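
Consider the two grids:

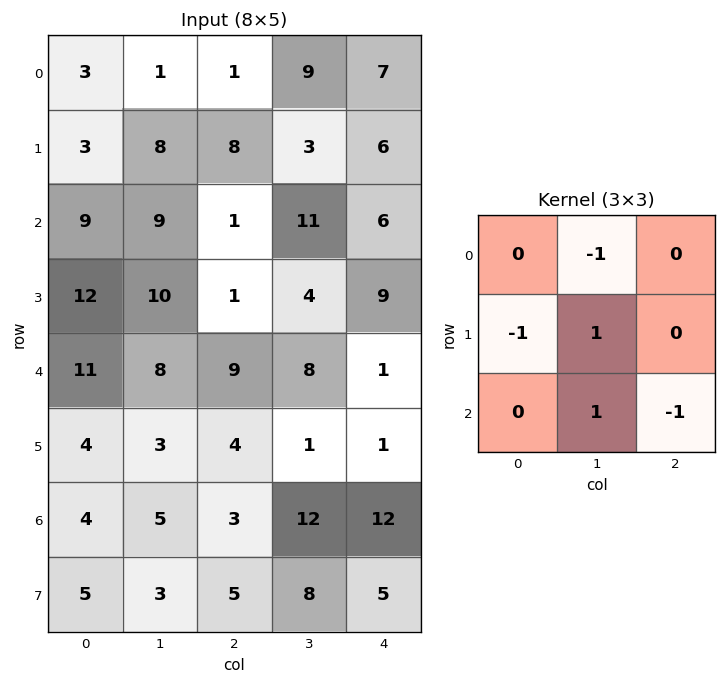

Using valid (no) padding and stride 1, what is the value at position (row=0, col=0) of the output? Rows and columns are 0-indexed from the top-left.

The receptive field on the input at this output position is [3 1 1 / 3 8 8 / 9 9 1]. Elementwise product with the kernel and sum: 1·-1 + 3·-1 + 8·1 + 9·1 + 1·-1.

12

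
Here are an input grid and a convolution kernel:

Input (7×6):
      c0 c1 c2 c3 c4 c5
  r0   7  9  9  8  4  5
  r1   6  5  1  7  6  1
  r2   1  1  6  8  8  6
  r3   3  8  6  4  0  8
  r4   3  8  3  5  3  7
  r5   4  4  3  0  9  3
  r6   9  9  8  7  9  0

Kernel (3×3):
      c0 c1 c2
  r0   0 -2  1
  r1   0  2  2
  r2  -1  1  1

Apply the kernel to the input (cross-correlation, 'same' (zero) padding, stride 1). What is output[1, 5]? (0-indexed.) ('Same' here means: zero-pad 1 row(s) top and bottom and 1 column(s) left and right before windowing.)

The receptive field on the zero-padded input at this output position is [4 5 0 / 6 1 0 / 8 6 0]. Elementwise product with the kernel and sum: 5·-2 + 0·1 + 1·2 + 0·2 + 8·-1 + 6·1 + 0·1.

-10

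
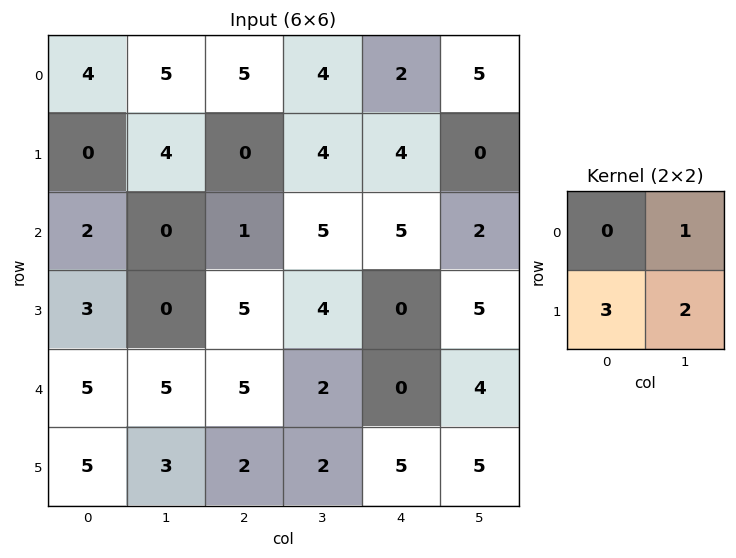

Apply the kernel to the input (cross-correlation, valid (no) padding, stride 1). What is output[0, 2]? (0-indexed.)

12

The receptive field on the input at this output position is [5 4 / 0 4]. Elementwise product with the kernel and sum: 4·1 + 0·3 + 4·2.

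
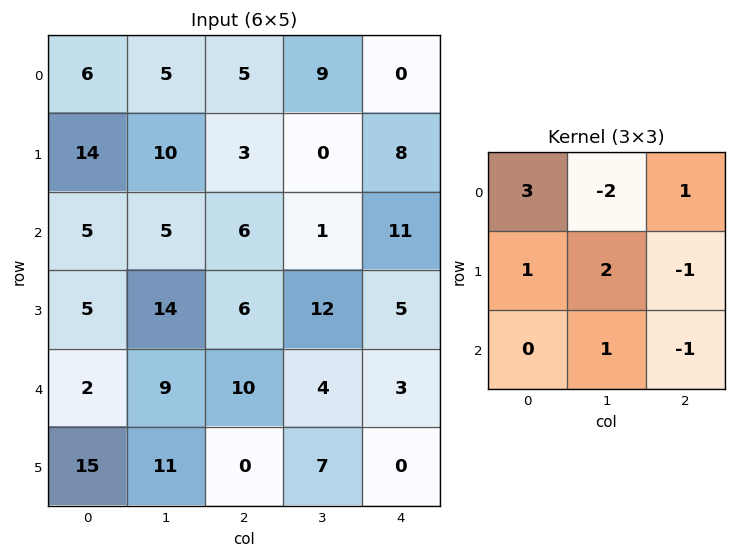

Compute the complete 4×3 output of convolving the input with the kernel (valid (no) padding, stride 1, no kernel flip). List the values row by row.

43 35 -18
42 34 21
37 24 53
14 60 21

Output[0,0]: The receptive field on the input at this output position is [6 5 5 / 14 10 3 / 5 5 6]. Elementwise product with the kernel and sum: 6·3 + 5·-2 + 5·1 + 14·1 + 10·2 + 3·-1 + 5·1 + 6·-1.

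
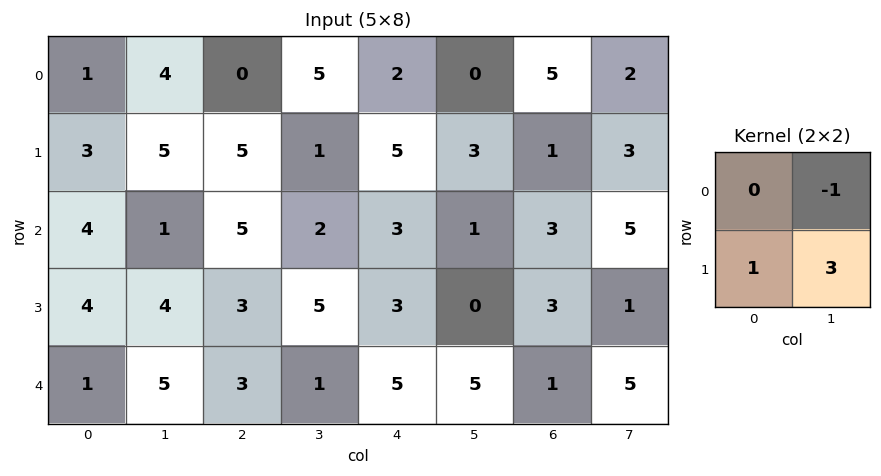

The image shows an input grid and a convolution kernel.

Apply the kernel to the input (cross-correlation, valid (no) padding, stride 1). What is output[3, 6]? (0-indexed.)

The receptive field on the input at this output position is [3 1 / 1 5]. Elementwise product with the kernel and sum: 1·-1 + 1·1 + 5·3.

15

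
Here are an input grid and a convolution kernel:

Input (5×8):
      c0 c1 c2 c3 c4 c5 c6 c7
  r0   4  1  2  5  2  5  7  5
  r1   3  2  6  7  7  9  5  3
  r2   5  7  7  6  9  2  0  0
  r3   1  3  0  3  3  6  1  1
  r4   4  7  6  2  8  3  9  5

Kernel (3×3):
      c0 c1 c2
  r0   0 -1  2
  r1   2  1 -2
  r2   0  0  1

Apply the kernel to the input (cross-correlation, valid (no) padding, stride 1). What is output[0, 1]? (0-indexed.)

10

The receptive field on the input at this output position is [1 2 5 / 2 6 7 / 7 7 6]. Elementwise product with the kernel and sum: 2·-1 + 5·2 + 2·2 + 6·1 + 7·-2 + 6·1.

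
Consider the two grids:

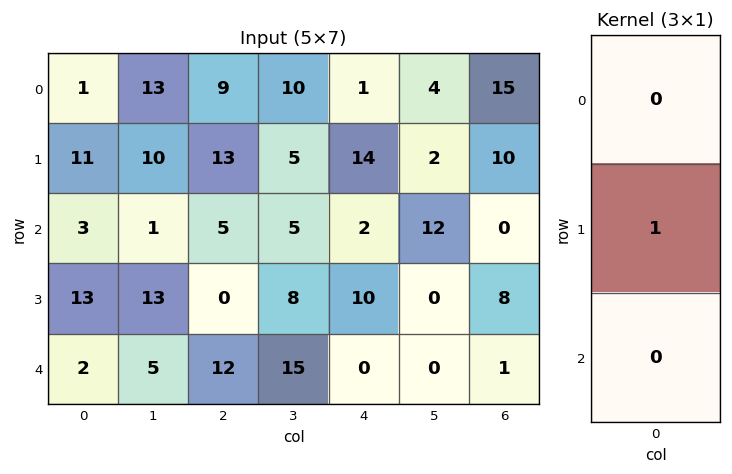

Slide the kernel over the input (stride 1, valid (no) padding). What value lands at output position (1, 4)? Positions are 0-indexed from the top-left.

2

The receptive field on the input at this output position is [14 / 2 / 10]. Elementwise product with the kernel and sum: 2·1.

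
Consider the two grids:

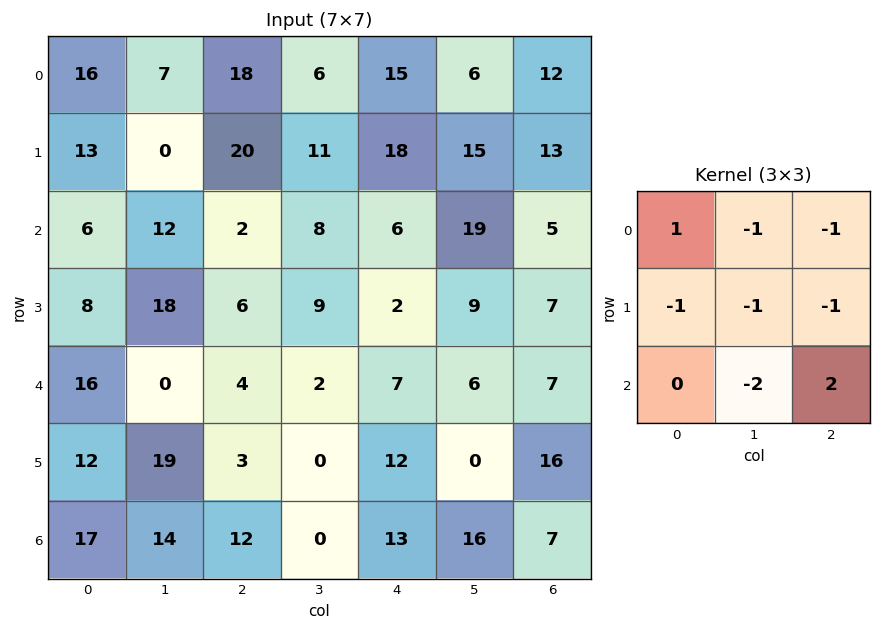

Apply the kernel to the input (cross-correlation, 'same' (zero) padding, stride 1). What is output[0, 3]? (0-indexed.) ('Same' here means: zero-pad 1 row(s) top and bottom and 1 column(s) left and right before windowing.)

The receptive field on the zero-padded input at this output position is [0 0 0 / 18 6 15 / 20 11 18]. Elementwise product with the kernel and sum: 0·1 + 0·-1 + 0·-1 + 18·-1 + 6·-1 + 15·-1 + 11·-2 + 18·2.

-25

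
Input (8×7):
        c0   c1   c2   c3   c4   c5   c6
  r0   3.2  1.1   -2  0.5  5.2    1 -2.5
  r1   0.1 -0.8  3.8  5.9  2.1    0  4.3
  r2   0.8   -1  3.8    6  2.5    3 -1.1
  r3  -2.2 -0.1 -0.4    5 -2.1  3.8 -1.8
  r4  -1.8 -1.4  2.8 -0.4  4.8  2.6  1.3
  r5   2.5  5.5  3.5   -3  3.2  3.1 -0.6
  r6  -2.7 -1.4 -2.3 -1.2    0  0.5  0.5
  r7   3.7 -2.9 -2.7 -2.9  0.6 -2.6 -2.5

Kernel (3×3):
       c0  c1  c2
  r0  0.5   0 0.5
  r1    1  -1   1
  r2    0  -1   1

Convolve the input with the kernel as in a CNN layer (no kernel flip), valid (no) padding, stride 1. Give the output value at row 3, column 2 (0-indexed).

The receptive field on the input at this output position is [-0.4 5 -2.1 / 2.8 -0.4 4.8 / 3.5 -3 3.2]. Elementwise product with the kernel and sum: -0.4·0.5 + -2.1·0.5 + 2.8·1 + -0.4·-1 + 4.8·1 + -3·-1 + 3.2·1.

12.95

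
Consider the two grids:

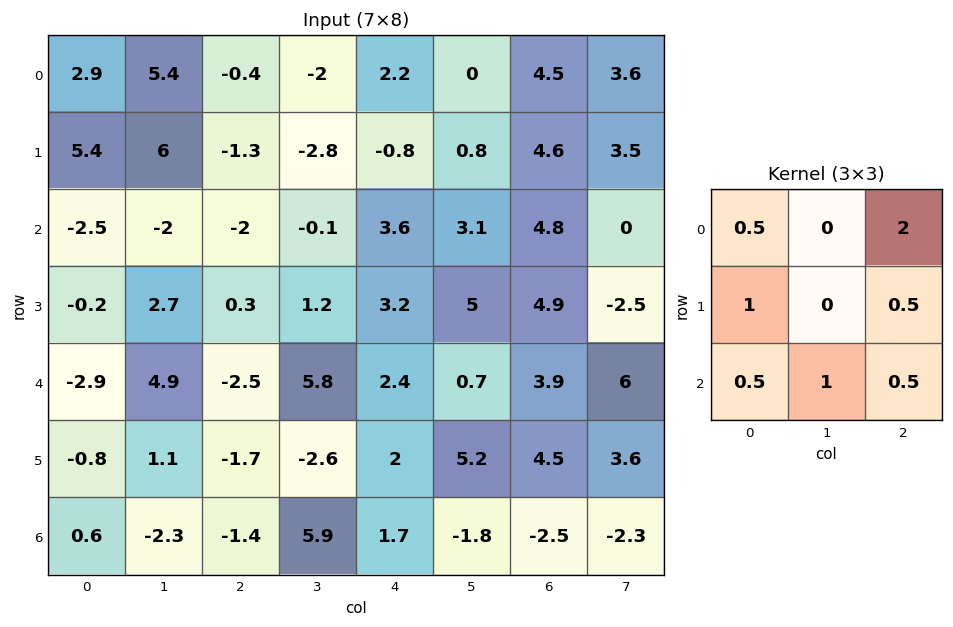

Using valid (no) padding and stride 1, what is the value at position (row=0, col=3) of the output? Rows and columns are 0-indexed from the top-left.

The receptive field on the input at this output position is [-2 2.2 0 / -2.8 -0.8 0.8 / -0.1 3.6 3.1]. Elementwise product with the kernel and sum: -2·0.5 + 0·2 + -2.8·1 + 0.8·0.5 + -0.1·0.5 + 3.6·1 + 3.1·0.5.

1.7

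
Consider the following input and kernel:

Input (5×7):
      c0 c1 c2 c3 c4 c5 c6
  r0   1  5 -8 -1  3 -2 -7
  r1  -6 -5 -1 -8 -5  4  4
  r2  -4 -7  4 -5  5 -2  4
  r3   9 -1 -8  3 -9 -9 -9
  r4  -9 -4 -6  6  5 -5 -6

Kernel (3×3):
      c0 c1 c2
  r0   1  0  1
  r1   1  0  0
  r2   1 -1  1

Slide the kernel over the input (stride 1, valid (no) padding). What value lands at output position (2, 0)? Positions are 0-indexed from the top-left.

The receptive field on the input at this output position is [-4 -7 4 / 9 -1 -8 / -9 -4 -6]. Elementwise product with the kernel and sum: -4·1 + 4·1 + 9·1 + -9·1 + -4·-1 + -6·1.

-2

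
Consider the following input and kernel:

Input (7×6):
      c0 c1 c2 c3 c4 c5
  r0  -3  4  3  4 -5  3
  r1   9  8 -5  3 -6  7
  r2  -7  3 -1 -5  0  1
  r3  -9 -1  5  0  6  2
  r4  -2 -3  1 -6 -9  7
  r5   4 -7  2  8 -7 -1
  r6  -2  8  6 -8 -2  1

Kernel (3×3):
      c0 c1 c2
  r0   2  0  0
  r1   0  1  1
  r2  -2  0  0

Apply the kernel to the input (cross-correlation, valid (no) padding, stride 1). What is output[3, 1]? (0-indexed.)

The receptive field on the input at this output position is [-1 5 0 / -3 1 -6 / -7 2 8]. Elementwise product with the kernel and sum: -1·2 + 1·1 + -6·1 + -7·-2.

7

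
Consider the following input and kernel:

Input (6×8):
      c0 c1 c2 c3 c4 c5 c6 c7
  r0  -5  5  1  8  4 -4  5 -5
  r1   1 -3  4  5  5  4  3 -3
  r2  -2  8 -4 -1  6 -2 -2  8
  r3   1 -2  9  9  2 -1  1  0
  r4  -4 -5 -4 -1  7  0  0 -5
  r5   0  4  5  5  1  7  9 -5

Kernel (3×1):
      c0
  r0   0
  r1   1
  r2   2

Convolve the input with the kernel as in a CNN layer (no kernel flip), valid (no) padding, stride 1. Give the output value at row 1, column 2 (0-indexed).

14

The receptive field on the input at this output position is [4 / -4 / 9]. Elementwise product with the kernel and sum: -4·1 + 9·2.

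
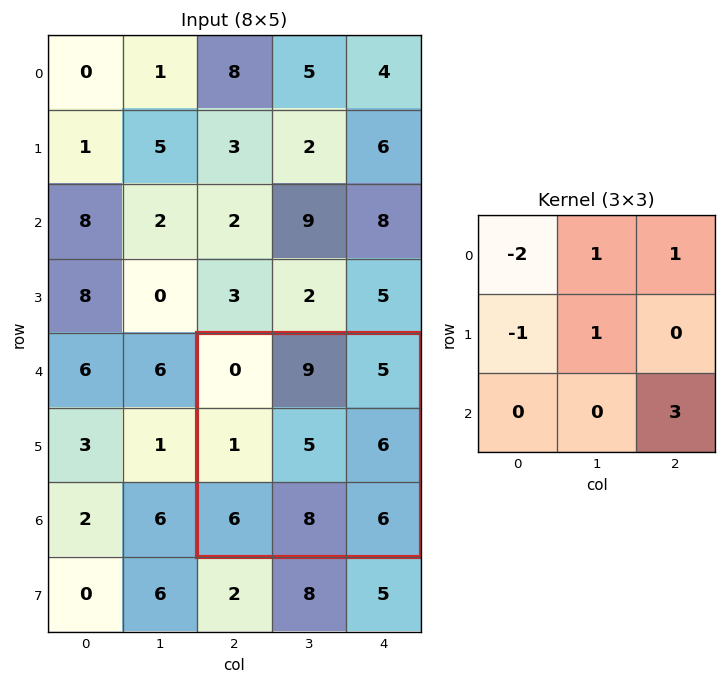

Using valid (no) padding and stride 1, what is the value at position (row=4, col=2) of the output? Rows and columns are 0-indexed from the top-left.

The receptive field on the input at this output position is [0 9 5 / 1 5 6 / 6 8 6]. Elementwise product with the kernel and sum: 0·-2 + 9·1 + 5·1 + 1·-1 + 5·1 + 6·3.

36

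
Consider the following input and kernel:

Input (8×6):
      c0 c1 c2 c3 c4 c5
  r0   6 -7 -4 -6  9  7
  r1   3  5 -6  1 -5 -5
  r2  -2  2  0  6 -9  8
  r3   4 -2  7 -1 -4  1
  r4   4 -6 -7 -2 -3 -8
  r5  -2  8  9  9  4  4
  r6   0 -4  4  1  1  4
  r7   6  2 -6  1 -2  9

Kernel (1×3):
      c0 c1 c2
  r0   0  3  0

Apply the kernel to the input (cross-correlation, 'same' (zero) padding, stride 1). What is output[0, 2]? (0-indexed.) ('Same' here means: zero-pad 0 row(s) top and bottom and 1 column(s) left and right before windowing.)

The receptive field on the zero-padded input at this output position is [-7 -4 -6]. Elementwise product with the kernel and sum: -4·3.

-12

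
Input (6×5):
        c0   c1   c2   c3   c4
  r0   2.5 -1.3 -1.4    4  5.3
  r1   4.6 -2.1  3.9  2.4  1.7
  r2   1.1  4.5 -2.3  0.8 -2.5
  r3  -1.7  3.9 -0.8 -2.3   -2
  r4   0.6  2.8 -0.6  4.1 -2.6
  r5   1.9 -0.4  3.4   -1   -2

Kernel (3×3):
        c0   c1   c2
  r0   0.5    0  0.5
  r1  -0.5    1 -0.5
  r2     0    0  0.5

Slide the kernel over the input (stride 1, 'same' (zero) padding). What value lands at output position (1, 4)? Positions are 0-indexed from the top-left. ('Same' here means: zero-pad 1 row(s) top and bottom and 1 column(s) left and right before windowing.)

The receptive field on the zero-padded input at this output position is [4 5.3 0 / 2.4 1.7 0 / 0.8 -2.5 0]. Elementwise product with the kernel and sum: 4·0.5 + 0·0.5 + 2.4·-0.5 + 1.7·1 + 0·-0.5 + 0·0.5.

2.5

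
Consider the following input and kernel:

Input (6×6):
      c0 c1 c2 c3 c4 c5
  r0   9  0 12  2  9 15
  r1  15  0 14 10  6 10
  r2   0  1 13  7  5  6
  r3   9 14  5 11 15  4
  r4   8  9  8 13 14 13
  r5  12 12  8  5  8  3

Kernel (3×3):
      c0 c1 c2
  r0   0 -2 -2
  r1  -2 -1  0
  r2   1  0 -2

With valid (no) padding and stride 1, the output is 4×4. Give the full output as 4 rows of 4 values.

-80 -55 -57 -79
-30 -71 -90 -48
-68 -90 -65 -72
-67 -56 -89 -79

Output[0,0]: The receptive field on the input at this output position is [9 0 12 / 15 0 14 / 0 1 13]. Elementwise product with the kernel and sum: 0·-2 + 12·-2 + 15·-2 + 0·-1 + 0·1 + 13·-2.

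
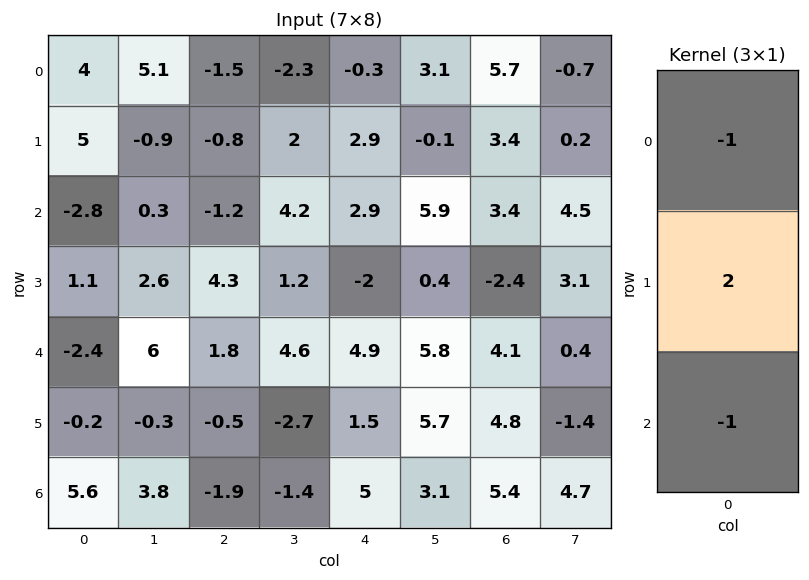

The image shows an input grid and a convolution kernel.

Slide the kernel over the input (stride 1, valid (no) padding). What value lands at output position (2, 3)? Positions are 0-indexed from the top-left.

-6.4

The receptive field on the input at this output position is [4.2 / 1.2 / 4.6]. Elementwise product with the kernel and sum: 4.2·-1 + 1.2·2 + 4.6·-1.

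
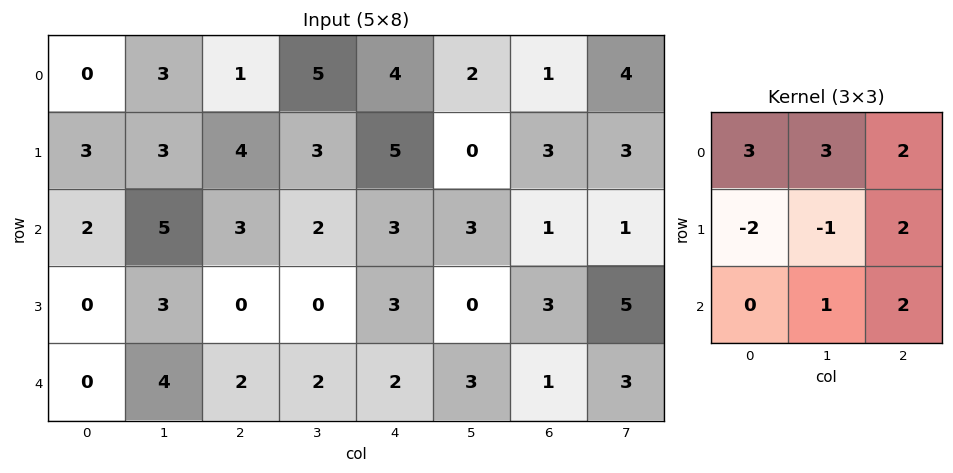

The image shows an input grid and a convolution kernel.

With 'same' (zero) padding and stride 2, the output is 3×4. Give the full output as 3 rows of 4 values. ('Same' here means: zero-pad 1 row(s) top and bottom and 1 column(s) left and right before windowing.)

15 13 -5 12
29 18 26 23
14 3 9 18

Output[0,0]: The receptive field on the zero-padded input at this output position is [0 0 0 / 0 0 3 / 0 3 3]. Elementwise product with the kernel and sum: 0·3 + 0·3 + 0·2 + 0·-2 + 0·-1 + 3·2 + 3·1 + 3·2.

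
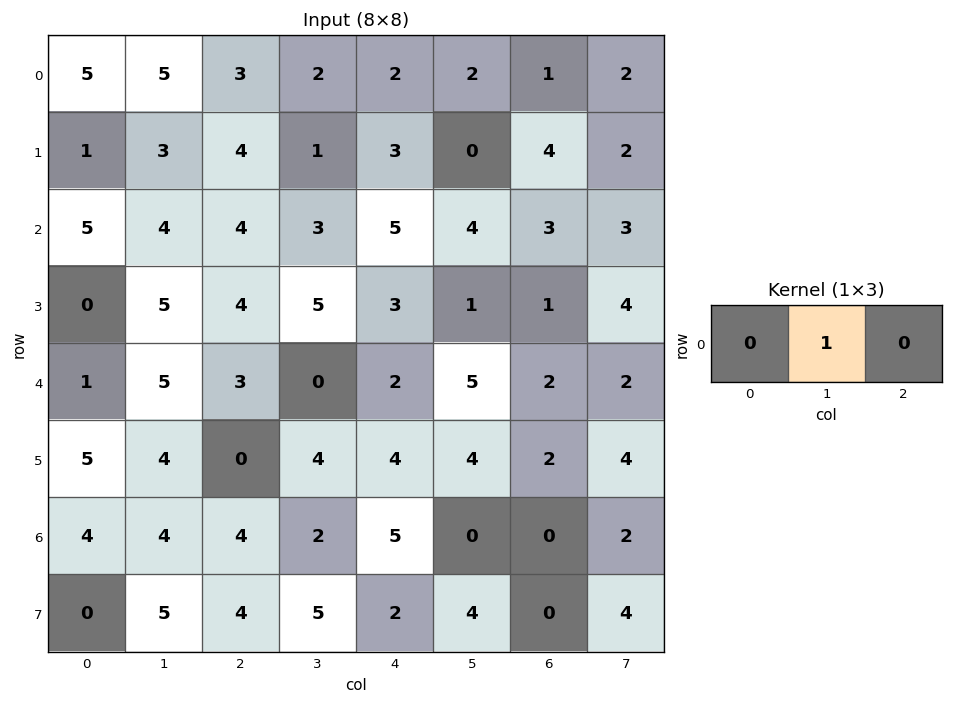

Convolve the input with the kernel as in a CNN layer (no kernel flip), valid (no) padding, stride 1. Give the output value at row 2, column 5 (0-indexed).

The receptive field on the input at this output position is [4 3 3]. Elementwise product with the kernel and sum: 3·1.

3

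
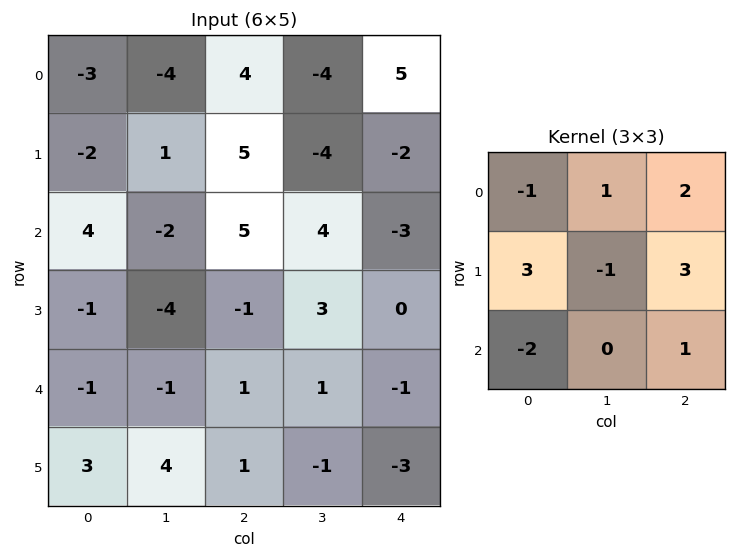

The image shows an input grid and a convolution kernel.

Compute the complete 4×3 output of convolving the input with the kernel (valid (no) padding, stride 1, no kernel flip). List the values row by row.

Output[0,0]: The receptive field on the input at this output position is [-3 -4 4 / -2 1 5 / 4 -2 5]. Elementwise product with the kernel and sum: -3·-1 + -4·1 + 4·2 + -2·3 + 1·-1 + 5·3 + 4·-2 + 5·1.

12 -6 2
43 8 -9
5 16 -16
-9 -1 -2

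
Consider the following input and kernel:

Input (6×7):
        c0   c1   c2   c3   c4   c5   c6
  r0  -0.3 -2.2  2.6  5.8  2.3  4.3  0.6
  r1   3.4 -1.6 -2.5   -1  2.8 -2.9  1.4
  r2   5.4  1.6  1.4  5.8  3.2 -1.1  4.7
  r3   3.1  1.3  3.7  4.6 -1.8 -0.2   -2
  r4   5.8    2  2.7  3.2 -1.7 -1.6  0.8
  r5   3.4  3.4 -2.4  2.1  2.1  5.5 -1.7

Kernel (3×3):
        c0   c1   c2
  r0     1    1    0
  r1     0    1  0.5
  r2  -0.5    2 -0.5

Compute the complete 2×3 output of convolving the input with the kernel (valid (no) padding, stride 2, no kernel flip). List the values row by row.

Output[0,0]: The receptive field on the input at this output position is [-0.3 -2.2 2.6 / 3.4 -1.6 -2.5 / 5.4 1.6 1.4]. Elementwise product with the kernel and sum: -0.3·1 + -2.2·1 + -1.6·1 + -2.5·0.5 + 5.4·-0.5 + 1.6·2 + 1.4·-0.5.

-5.55 18.1 -1.75
9.9 16.8 -1.85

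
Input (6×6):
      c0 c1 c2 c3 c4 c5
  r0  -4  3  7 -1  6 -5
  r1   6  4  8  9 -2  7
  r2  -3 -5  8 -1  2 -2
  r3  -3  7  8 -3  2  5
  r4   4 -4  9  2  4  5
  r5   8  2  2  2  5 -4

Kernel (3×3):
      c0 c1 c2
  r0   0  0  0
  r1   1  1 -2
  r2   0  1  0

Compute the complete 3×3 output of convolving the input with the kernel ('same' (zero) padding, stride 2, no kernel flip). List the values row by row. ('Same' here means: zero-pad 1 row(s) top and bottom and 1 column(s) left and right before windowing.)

-4 20 13
4 13 7
20 3 1

Output[0,0]: The receptive field on the zero-padded input at this output position is [0 0 0 / 0 -4 3 / 0 6 4]. Elementwise product with the kernel and sum: 0·1 + -4·1 + 3·-2 + 6·1.
Output[0,1]: The receptive field on the zero-padded input at this output position is [0 0 0 / 3 7 -1 / 4 8 9]. Elementwise product with the kernel and sum: 3·1 + 7·1 + -1·-2 + 8·1.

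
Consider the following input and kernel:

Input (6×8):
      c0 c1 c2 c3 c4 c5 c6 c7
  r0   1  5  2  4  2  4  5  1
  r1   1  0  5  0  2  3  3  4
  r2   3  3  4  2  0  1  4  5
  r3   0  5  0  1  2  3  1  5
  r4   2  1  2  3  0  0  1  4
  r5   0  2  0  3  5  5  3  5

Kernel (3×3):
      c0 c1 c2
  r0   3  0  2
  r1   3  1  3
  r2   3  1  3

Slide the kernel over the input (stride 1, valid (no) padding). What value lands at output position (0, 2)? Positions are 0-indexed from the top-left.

The receptive field on the input at this output position is [2 4 2 / 5 0 2 / 4 2 0]. Elementwise product with the kernel and sum: 2·3 + 2·2 + 5·3 + 0·1 + 2·3 + 4·3 + 2·1 + 0·3.

45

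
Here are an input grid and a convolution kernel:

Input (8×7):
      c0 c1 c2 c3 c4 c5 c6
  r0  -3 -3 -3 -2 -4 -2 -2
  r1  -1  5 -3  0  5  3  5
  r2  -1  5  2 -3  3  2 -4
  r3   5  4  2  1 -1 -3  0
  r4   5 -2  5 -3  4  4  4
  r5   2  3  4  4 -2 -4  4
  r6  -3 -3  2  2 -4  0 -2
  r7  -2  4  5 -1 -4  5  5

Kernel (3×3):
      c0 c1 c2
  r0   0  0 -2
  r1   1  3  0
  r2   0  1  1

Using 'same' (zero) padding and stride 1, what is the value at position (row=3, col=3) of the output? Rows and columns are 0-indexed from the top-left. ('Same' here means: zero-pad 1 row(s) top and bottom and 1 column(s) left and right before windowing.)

The receptive field on the zero-padded input at this output position is [2 -3 3 / 2 1 -1 / 5 -3 4]. Elementwise product with the kernel and sum: 3·-2 + 2·1 + 1·3 + -3·1 + 4·1.

0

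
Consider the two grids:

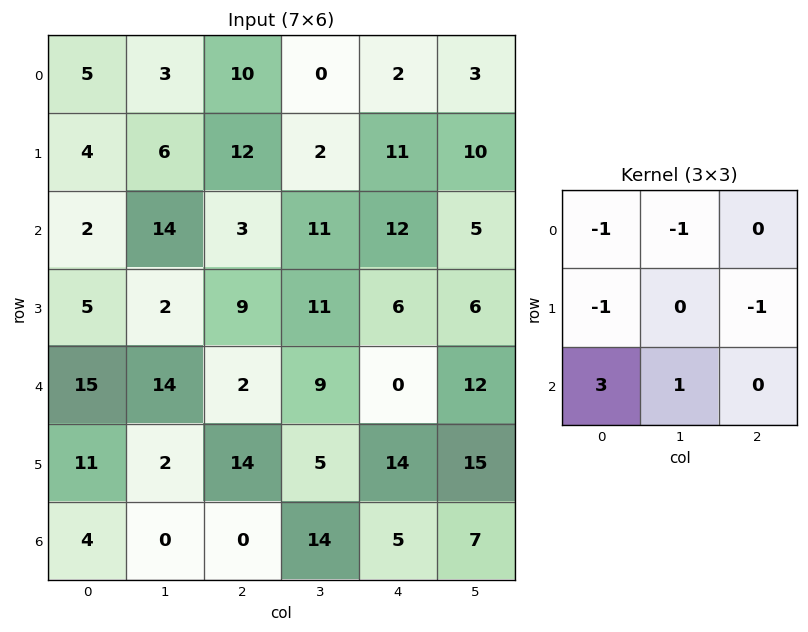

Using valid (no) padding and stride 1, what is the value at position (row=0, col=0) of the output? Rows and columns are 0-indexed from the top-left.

-4

The receptive field on the input at this output position is [5 3 10 / 4 6 12 / 2 14 3]. Elementwise product with the kernel and sum: 5·-1 + 3·-1 + 4·-1 + 12·-1 + 2·3 + 14·1.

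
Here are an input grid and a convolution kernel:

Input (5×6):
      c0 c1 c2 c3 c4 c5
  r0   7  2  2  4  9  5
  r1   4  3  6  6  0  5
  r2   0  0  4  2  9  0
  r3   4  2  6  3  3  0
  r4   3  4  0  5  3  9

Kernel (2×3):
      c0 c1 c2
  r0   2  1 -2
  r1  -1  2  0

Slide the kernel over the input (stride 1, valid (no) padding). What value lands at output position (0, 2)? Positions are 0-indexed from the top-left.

-4

The receptive field on the input at this output position is [2 4 9 / 6 6 0]. Elementwise product with the kernel and sum: 2·2 + 4·1 + 9·-2 + 6·-1 + 6·2.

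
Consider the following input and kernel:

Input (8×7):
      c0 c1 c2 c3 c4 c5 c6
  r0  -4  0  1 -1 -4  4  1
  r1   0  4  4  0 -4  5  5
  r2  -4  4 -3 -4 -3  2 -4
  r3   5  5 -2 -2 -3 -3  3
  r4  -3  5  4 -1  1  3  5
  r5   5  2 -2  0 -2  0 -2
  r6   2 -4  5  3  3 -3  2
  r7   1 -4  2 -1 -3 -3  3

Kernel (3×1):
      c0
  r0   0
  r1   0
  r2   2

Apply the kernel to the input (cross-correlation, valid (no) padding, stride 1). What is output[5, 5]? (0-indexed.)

-6

The receptive field on the input at this output position is [0 / -3 / -3]. Elementwise product with the kernel and sum: -3·2.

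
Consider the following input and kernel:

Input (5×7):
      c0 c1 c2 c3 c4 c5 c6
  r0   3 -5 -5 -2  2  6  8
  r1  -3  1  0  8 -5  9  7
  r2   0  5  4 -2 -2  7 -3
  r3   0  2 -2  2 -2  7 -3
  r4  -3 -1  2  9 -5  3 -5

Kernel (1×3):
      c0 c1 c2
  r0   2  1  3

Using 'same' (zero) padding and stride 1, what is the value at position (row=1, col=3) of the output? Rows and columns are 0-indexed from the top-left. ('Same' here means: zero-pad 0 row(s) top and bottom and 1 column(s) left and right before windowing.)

-7

The receptive field on the zero-padded input at this output position is [0 8 -5]. Elementwise product with the kernel and sum: 0·2 + 8·1 + -5·3.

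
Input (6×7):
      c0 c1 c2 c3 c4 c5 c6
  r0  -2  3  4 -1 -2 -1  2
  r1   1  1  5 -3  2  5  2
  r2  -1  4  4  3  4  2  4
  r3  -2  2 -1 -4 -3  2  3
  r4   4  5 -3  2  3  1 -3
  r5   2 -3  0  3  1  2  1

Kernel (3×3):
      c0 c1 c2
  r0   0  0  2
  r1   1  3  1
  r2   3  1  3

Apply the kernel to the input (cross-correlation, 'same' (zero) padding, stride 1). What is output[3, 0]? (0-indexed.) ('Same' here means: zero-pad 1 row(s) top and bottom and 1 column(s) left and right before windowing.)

23

The receptive field on the zero-padded input at this output position is [0 -1 4 / 0 -2 2 / 0 4 5]. Elementwise product with the kernel and sum: 4·2 + 0·1 + -2·3 + 2·1 + 0·3 + 4·1 + 5·3.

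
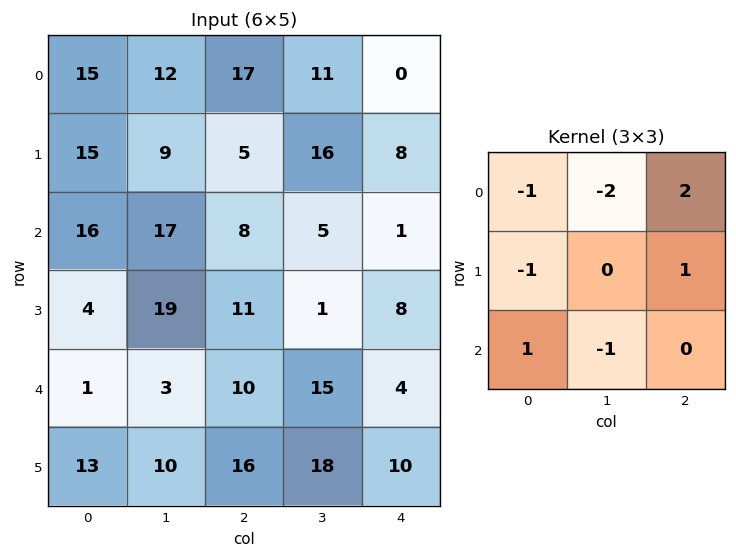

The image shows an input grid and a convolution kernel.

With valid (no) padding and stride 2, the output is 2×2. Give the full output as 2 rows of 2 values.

-16 -33
-29 -24

Output[0,0]: The receptive field on the input at this output position is [15 12 17 / 15 9 5 / 16 17 8]. Elementwise product with the kernel and sum: 15·-1 + 12·-2 + 17·2 + 15·-1 + 5·1 + 16·1 + 17·-1.
Output[0,1]: The receptive field on the input at this output position is [17 11 0 / 5 16 8 / 8 5 1]. Elementwise product with the kernel and sum: 17·-1 + 11·-2 + 0·2 + 5·-1 + 8·1 + 8·1 + 5·-1.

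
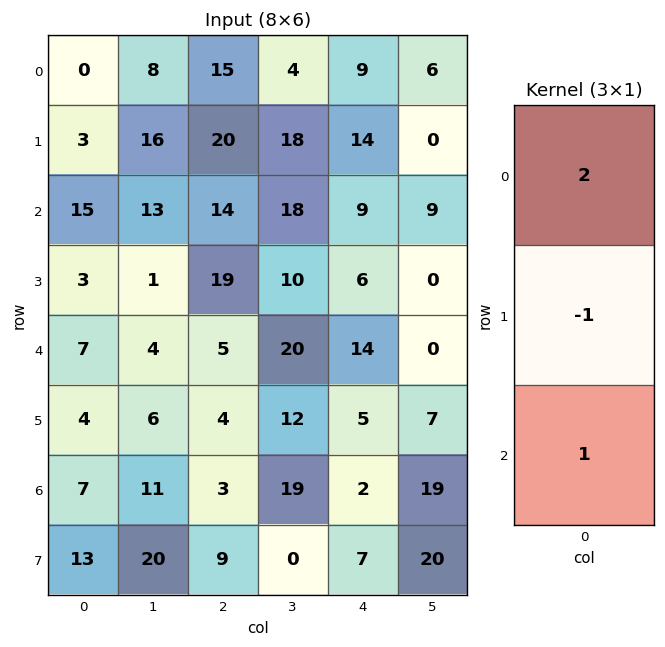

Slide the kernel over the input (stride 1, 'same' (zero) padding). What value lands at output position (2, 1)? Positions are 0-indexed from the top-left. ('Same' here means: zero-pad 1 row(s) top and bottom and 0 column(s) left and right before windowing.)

The receptive field on the zero-padded input at this output position is [16 / 13 / 1]. Elementwise product with the kernel and sum: 16·2 + 13·-1 + 1·1.

20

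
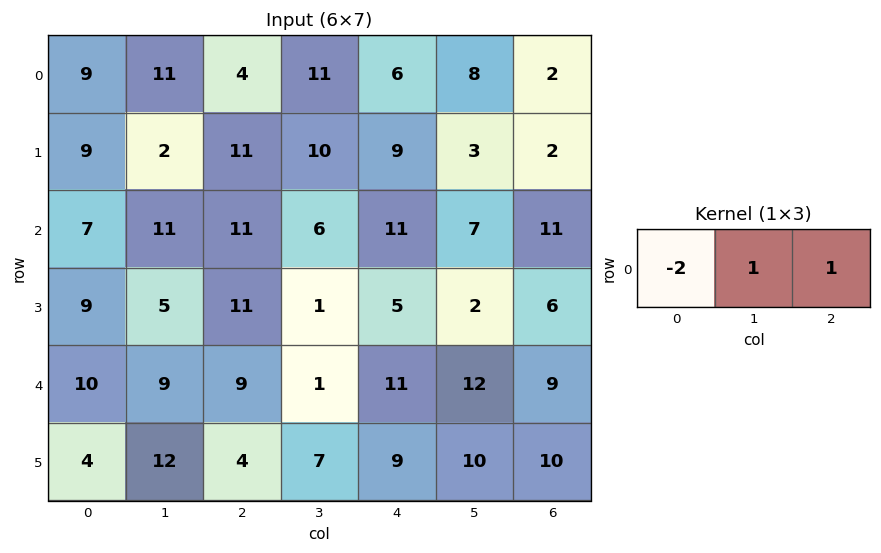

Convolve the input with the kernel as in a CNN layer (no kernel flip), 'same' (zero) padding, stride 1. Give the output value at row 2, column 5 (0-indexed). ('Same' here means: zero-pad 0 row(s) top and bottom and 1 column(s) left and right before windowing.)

The receptive field on the zero-padded input at this output position is [11 7 11]. Elementwise product with the kernel and sum: 11·-2 + 7·1 + 11·1.

-4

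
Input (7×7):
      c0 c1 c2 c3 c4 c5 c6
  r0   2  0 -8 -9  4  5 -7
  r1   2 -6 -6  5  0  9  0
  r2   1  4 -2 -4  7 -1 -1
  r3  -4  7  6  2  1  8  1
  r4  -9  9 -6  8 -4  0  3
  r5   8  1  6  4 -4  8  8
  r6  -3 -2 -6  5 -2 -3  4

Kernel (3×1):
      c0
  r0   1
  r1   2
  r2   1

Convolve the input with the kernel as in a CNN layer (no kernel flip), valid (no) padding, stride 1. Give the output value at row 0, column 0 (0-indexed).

The receptive field on the input at this output position is [2 / 2 / 1]. Elementwise product with the kernel and sum: 2·1 + 2·2 + 1·1.

7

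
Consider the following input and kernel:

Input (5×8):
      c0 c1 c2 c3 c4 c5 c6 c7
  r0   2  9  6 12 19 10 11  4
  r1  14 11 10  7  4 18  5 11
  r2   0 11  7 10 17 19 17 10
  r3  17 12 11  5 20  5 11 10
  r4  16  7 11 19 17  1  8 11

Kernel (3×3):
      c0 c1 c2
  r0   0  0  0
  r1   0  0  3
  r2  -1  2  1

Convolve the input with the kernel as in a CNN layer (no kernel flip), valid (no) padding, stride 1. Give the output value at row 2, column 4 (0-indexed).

26

The receptive field on the input at this output position is [17 19 17 / 20 5 11 / 17 1 8]. Elementwise product with the kernel and sum: 11·3 + 17·-1 + 1·2 + 8·1.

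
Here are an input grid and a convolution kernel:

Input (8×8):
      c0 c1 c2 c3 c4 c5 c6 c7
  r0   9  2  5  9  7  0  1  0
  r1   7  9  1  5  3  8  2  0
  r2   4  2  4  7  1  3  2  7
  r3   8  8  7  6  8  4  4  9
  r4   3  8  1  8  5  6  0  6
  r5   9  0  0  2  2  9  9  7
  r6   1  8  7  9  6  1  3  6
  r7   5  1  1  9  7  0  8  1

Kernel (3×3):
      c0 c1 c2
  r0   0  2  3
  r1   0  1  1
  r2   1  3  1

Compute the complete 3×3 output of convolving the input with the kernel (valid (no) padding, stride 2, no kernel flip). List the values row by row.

Output[0,0]: The receptive field on the input at this output position is [9 2 5 / 7 9 1 / 4 2 4]. Elementwise product with the kernel and sum: 2·2 + 5·3 + 9·1 + 1·1 + 4·1 + 2·3 + 4·1.
Output[0,1]: The receptive field on the input at this output position is [5 9 7 / 1 5 3 / 4 7 1]. Elementwise product with the kernel and sum: 9·2 + 7·3 + 5·1 + 3·1 + 4·1 + 7·3 + 1·1.

43 73 25
59 61 43
51 75 42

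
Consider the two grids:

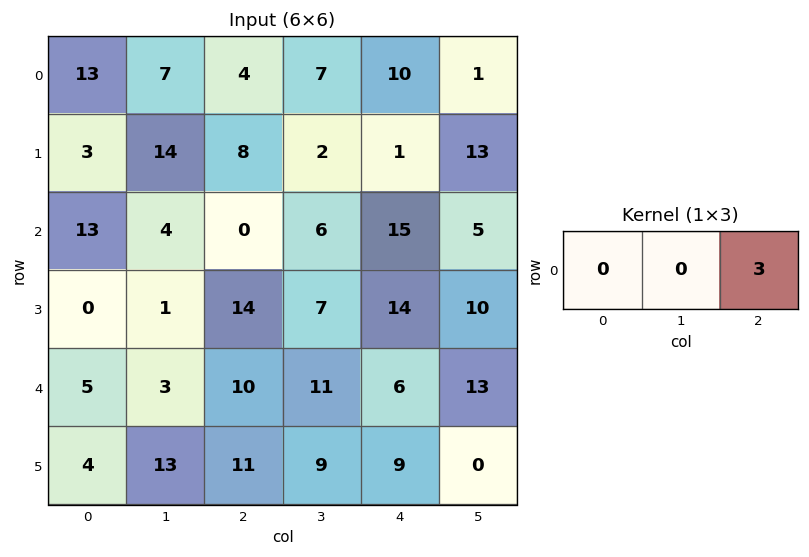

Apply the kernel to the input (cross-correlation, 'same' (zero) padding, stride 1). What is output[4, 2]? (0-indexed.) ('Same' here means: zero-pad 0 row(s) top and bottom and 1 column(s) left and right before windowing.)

The receptive field on the zero-padded input at this output position is [3 10 11]. Elementwise product with the kernel and sum: 11·3.

33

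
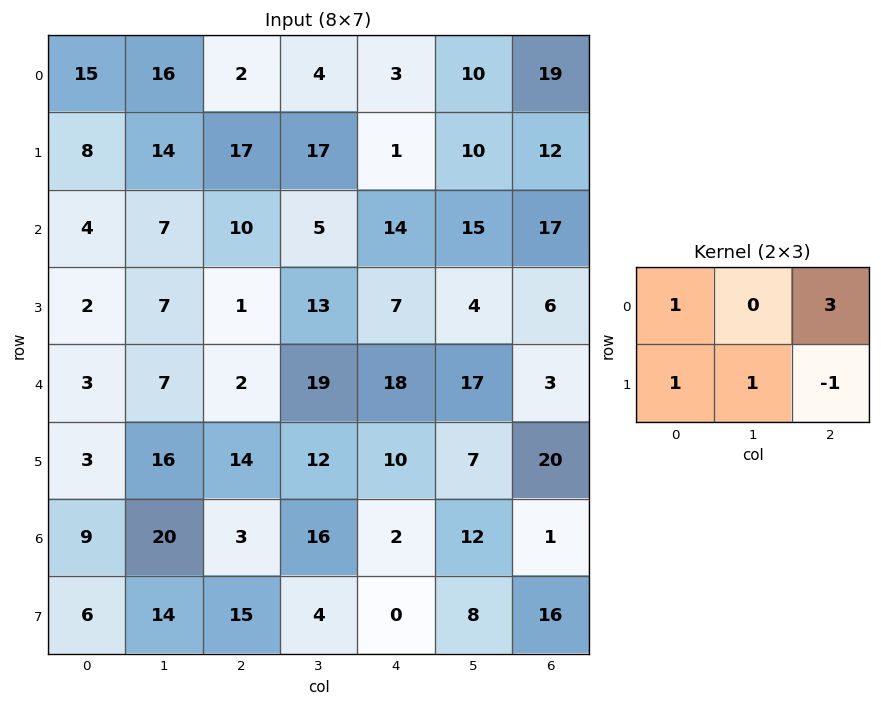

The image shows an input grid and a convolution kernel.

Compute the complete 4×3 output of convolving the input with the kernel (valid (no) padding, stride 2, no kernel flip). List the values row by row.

26 44 59
42 59 70
14 72 24
23 28 -3

Output[0,0]: The receptive field on the input at this output position is [15 16 2 / 8 14 17]. Elementwise product with the kernel and sum: 15·1 + 2·3 + 8·1 + 14·1 + 17·-1.
Output[0,1]: The receptive field on the input at this output position is [2 4 3 / 17 17 1]. Elementwise product with the kernel and sum: 2·1 + 3·3 + 17·1 + 17·1 + 1·-1.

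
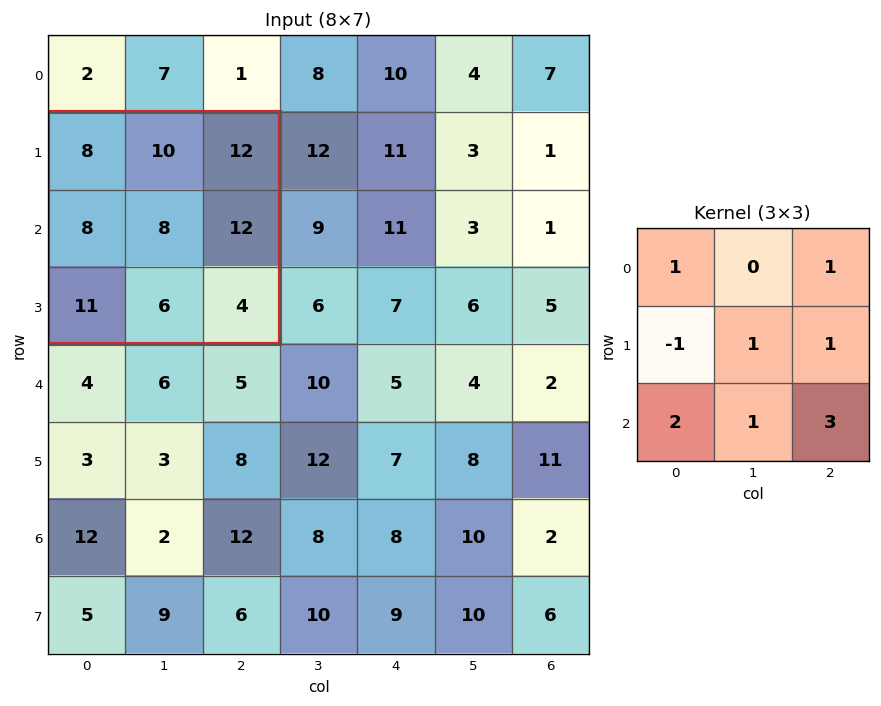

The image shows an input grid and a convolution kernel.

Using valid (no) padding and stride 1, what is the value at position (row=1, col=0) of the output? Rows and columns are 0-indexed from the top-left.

72

The receptive field on the input at this output position is [8 10 12 / 8 8 12 / 11 6 4]. Elementwise product with the kernel and sum: 8·1 + 12·1 + 8·-1 + 8·1 + 12·1 + 11·2 + 6·1 + 4·3.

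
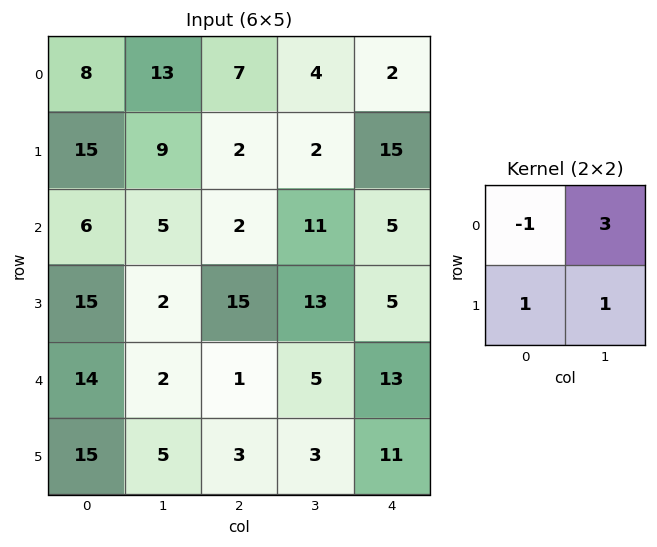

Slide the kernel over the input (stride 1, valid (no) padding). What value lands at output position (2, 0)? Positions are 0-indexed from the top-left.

26

The receptive field on the input at this output position is [6 5 / 15 2]. Elementwise product with the kernel and sum: 6·-1 + 5·3 + 15·1 + 2·1.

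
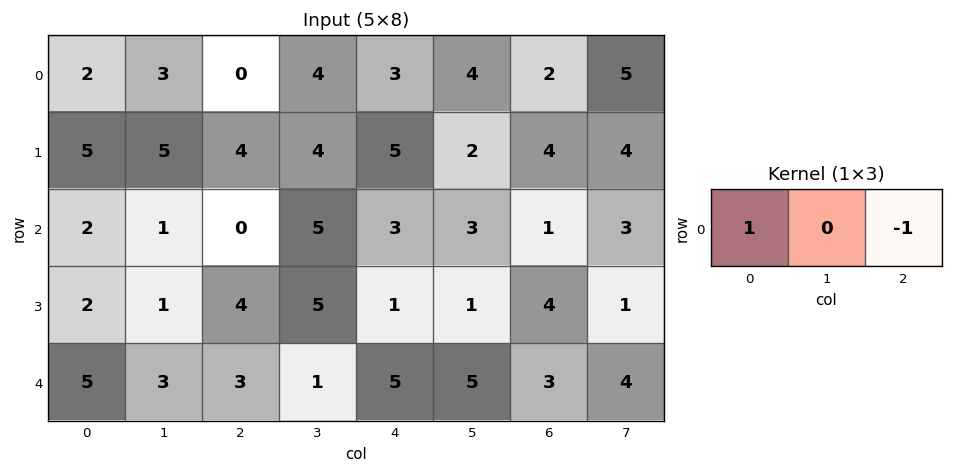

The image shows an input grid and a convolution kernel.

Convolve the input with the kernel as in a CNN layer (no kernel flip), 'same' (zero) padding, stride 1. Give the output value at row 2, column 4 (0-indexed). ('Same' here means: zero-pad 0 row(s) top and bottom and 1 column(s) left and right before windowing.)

The receptive field on the zero-padded input at this output position is [5 3 3]. Elementwise product with the kernel and sum: 5·1 + 3·-1.

2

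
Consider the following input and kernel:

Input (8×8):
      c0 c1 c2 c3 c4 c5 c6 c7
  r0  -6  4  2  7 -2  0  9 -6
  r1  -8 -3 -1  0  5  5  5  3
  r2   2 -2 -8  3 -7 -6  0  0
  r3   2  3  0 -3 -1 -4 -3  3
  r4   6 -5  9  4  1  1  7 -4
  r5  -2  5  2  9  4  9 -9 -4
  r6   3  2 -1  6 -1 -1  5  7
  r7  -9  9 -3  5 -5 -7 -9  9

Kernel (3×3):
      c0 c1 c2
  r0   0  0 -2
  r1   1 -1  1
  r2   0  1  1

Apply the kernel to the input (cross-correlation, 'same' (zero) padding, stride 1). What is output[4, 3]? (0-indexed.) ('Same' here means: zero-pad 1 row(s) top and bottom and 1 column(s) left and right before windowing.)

21

The receptive field on the zero-padded input at this output position is [0 -3 -1 / 9 4 1 / 2 9 4]. Elementwise product with the kernel and sum: -1·-2 + 9·1 + 4·-1 + 1·1 + 9·1 + 4·1.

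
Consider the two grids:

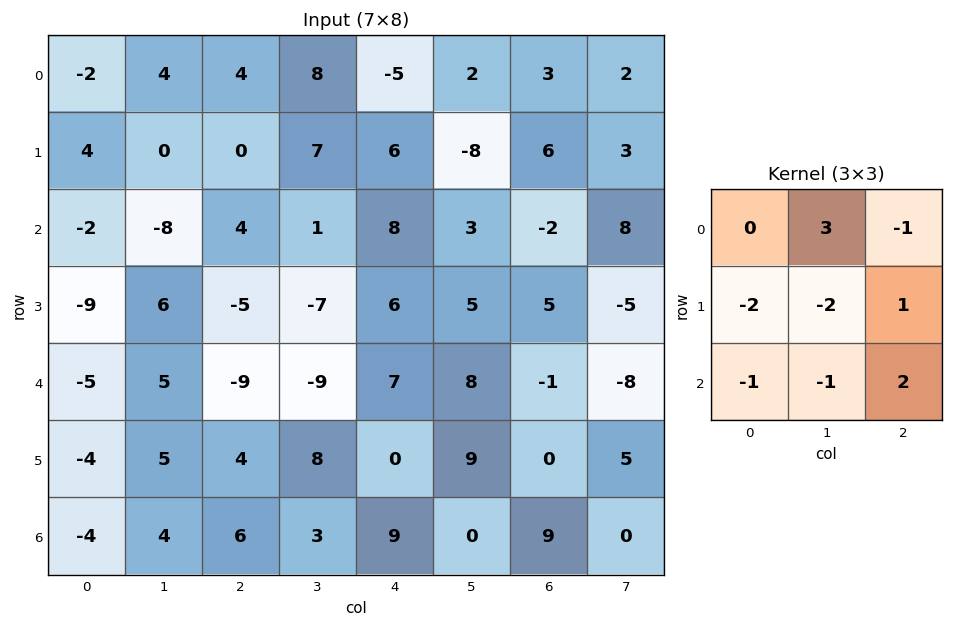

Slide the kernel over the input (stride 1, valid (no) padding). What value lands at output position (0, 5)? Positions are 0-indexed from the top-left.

The receptive field on the input at this output position is [2 3 2 / -8 6 3 / 3 -2 8]. Elementwise product with the kernel and sum: 3·3 + 2·-1 + -8·-2 + 6·-2 + 3·1 + 3·-1 + -2·-1 + 8·2.

29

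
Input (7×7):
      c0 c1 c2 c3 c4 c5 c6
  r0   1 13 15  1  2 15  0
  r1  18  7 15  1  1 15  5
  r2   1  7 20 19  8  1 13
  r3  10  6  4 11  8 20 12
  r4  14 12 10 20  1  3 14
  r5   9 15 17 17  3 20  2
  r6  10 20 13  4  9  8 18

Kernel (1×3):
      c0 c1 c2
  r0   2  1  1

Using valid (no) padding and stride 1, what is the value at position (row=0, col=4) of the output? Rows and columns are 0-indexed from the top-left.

19

The receptive field on the input at this output position is [2 15 0]. Elementwise product with the kernel and sum: 2·2 + 15·1 + 0·1.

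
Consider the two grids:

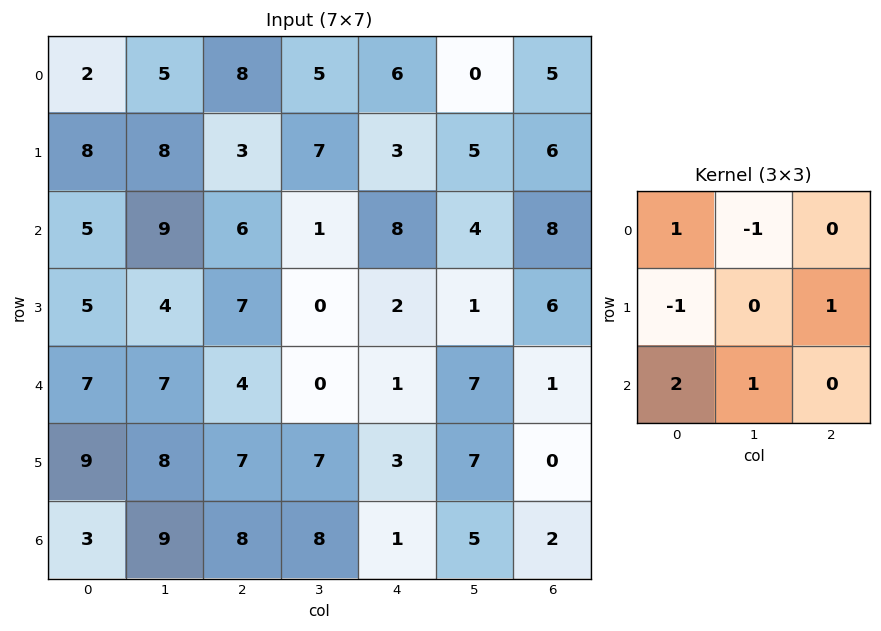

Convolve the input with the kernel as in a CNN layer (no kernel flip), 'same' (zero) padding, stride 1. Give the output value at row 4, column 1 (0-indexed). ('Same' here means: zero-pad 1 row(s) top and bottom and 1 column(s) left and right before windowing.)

24

The receptive field on the zero-padded input at this output position is [5 4 7 / 7 7 4 / 9 8 7]. Elementwise product with the kernel and sum: 5·1 + 4·-1 + 7·-1 + 4·1 + 9·2 + 8·1.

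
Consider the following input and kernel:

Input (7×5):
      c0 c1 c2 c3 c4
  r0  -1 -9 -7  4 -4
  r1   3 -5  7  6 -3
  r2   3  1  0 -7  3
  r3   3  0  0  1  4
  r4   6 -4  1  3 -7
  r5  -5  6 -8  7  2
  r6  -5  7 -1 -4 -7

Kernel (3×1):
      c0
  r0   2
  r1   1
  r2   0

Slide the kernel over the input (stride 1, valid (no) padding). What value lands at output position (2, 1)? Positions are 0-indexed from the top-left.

2

The receptive field on the input at this output position is [1 / 0 / -4]. Elementwise product with the kernel and sum: 1·2 + 0·1.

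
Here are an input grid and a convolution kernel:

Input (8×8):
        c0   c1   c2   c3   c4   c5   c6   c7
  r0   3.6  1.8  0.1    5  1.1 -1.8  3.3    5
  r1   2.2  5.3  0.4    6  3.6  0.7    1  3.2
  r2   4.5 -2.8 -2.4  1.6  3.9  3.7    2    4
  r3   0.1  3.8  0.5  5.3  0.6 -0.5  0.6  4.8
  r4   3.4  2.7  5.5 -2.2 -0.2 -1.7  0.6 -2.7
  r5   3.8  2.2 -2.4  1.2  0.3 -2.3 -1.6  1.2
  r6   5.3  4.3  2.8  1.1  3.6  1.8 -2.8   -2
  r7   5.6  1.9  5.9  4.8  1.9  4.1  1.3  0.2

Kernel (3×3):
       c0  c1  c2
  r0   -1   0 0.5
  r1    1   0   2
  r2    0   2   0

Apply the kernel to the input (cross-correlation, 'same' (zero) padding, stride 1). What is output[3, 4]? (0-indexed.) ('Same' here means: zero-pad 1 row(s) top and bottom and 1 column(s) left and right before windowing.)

4.15

The receptive field on the zero-padded input at this output position is [1.6 3.9 3.7 / 5.3 0.6 -0.5 / -2.2 -0.2 -1.7]. Elementwise product with the kernel and sum: 1.6·-1 + 3.7·0.5 + 5.3·1 + -0.5·2 + -0.2·2.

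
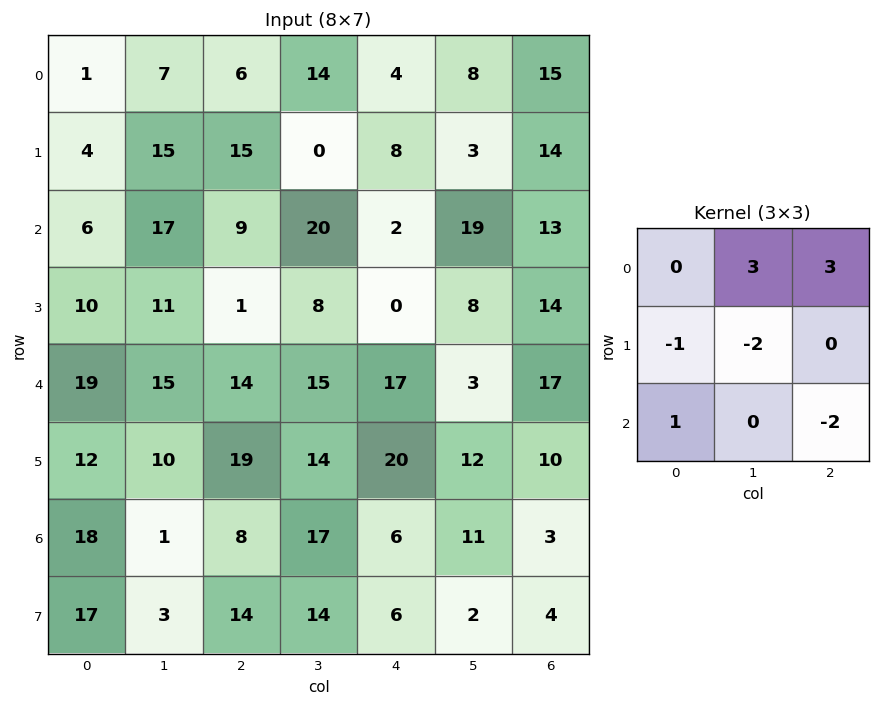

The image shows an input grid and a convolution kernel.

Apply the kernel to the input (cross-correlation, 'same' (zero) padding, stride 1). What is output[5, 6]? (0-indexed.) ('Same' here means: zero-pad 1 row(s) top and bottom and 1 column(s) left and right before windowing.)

The receptive field on the zero-padded input at this output position is [3 17 0 / 12 10 0 / 11 3 0]. Elementwise product with the kernel and sum: 17·3 + 0·3 + 12·-1 + 10·-2 + 11·1 + 0·-2.

30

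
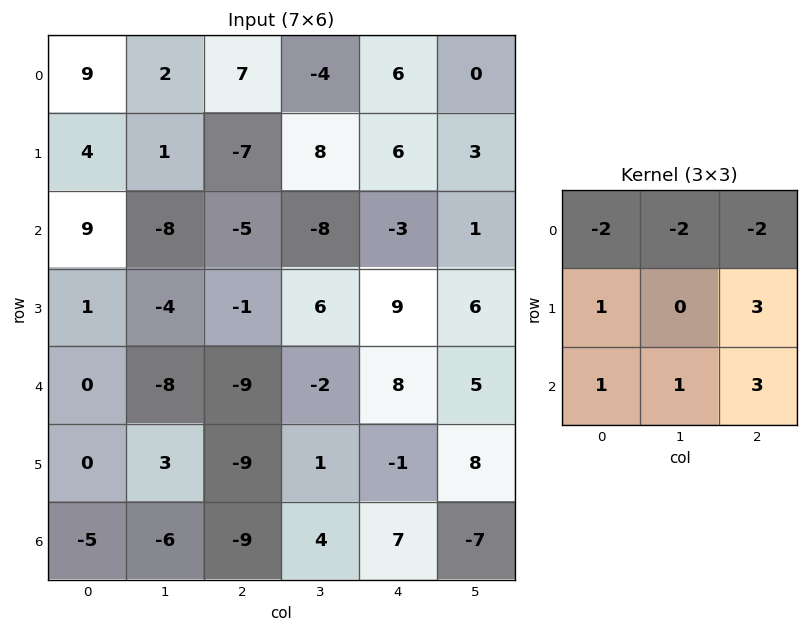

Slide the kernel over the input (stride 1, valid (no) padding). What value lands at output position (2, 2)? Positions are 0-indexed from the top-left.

The receptive field on the input at this output position is [-5 -8 -3 / -1 6 9 / -9 -2 8]. Elementwise product with the kernel and sum: -5·-2 + -8·-2 + -3·-2 + -1·1 + 9·3 + -9·1 + -2·1 + 8·3.

71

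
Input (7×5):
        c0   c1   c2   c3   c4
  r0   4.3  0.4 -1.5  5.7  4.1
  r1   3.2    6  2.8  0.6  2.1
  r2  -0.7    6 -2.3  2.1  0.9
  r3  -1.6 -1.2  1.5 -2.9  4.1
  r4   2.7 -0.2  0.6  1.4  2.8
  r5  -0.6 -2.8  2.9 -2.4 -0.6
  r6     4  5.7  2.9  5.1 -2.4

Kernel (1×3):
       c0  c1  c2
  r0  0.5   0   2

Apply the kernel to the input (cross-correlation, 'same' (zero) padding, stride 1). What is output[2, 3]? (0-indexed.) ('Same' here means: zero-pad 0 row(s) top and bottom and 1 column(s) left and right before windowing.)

The receptive field on the zero-padded input at this output position is [-2.3 2.1 0.9]. Elementwise product with the kernel and sum: -2.3·0.5 + 0.9·2.

0.65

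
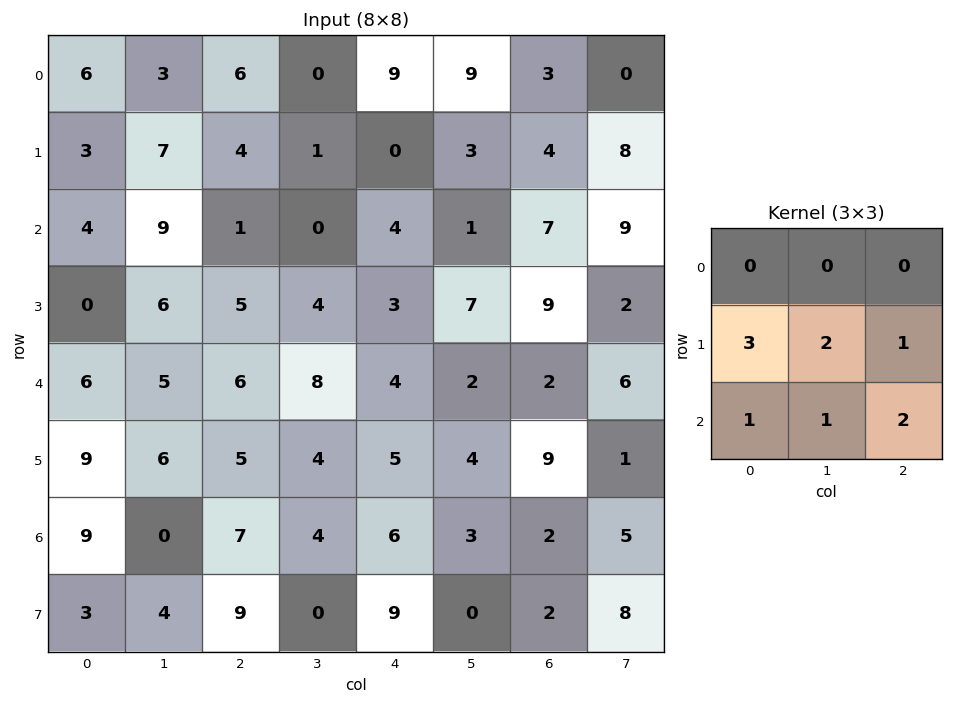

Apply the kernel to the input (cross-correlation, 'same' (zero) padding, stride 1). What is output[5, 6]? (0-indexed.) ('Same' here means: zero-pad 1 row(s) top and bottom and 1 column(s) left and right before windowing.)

46

The receptive field on the zero-padded input at this output position is [2 2 6 / 4 9 1 / 3 2 5]. Elementwise product with the kernel and sum: 4·3 + 9·2 + 1·1 + 3·1 + 2·1 + 5·2.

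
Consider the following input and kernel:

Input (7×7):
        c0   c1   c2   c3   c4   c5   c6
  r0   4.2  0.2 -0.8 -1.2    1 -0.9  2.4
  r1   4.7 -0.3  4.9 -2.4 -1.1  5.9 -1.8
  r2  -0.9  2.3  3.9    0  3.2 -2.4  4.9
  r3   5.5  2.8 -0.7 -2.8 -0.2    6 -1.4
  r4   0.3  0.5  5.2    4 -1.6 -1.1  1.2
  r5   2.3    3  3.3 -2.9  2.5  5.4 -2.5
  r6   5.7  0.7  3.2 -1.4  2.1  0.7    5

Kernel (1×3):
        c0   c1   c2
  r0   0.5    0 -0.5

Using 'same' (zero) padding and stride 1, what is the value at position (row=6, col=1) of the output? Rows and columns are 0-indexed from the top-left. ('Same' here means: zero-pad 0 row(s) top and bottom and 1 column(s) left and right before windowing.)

1.25

The receptive field on the zero-padded input at this output position is [5.7 0.7 3.2]. Elementwise product with the kernel and sum: 5.7·0.5 + 3.2·-0.5.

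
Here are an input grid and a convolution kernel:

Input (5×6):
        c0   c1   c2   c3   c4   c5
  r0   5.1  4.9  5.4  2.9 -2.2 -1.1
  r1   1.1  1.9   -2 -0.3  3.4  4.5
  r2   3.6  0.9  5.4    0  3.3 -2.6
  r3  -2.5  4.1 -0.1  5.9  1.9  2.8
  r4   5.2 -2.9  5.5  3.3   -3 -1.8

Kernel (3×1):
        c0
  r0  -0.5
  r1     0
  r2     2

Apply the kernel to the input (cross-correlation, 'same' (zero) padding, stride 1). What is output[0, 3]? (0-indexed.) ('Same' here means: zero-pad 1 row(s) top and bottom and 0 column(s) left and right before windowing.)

-0.6

The receptive field on the zero-padded input at this output position is [0 / 2.9 / -0.3]. Elementwise product with the kernel and sum: 0·-0.5 + -0.3·2.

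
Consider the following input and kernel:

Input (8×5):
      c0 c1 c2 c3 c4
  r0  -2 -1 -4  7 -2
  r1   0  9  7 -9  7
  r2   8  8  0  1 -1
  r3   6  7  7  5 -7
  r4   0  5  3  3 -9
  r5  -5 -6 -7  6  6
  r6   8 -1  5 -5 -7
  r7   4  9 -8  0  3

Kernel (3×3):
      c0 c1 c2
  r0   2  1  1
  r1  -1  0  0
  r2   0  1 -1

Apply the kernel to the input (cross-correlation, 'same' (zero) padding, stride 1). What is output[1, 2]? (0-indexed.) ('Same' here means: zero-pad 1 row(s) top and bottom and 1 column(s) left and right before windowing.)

The receptive field on the zero-padded input at this output position is [-1 -4 7 / 9 7 -9 / 8 0 1]. Elementwise product with the kernel and sum: -1·2 + -4·1 + 7·1 + 9·-1 + 0·1 + 1·-1.

-9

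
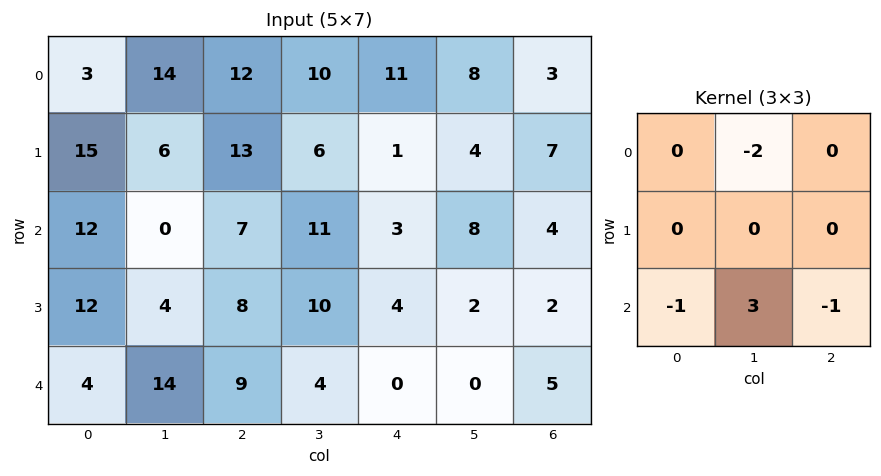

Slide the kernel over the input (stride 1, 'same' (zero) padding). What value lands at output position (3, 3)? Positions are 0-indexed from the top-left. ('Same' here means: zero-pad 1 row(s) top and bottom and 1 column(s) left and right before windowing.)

The receptive field on the zero-padded input at this output position is [7 11 3 / 8 10 4 / 9 4 0]. Elementwise product with the kernel and sum: 11·-2 + 9·-1 + 4·3 + 0·-1.

-19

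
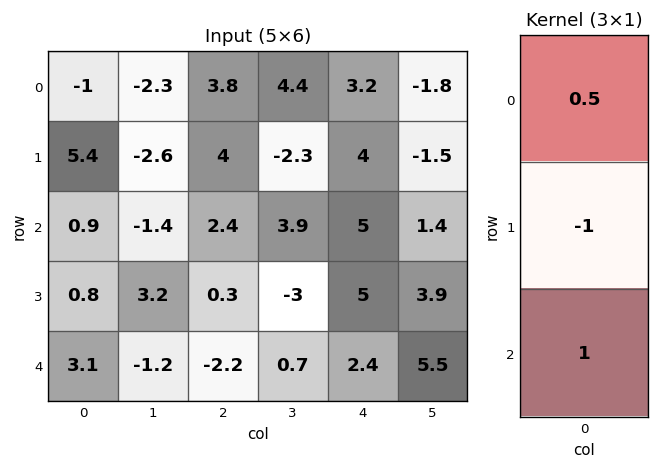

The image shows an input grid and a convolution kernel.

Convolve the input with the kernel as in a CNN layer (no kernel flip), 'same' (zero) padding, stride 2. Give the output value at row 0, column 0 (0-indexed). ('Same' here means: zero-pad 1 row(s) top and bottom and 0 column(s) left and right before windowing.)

The receptive field on the zero-padded input at this output position is [0 / -1 / 5.4]. Elementwise product with the kernel and sum: 0·0.5 + -1·-1 + 5.4·1.

6.4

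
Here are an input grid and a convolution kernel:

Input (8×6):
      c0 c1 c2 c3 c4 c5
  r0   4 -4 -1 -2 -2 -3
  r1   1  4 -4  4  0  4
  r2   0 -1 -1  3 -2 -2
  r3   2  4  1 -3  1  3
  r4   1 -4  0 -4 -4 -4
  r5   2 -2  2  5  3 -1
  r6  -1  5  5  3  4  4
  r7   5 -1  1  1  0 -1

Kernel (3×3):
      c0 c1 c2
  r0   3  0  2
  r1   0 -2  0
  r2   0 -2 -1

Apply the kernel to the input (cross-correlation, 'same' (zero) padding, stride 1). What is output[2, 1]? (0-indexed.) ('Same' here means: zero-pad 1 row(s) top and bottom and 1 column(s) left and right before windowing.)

The receptive field on the zero-padded input at this output position is [1 4 -4 / 0 -1 -1 / 2 4 1]. Elementwise product with the kernel and sum: 1·3 + -4·2 + -1·-2 + 4·-2 + 1·-1.

-12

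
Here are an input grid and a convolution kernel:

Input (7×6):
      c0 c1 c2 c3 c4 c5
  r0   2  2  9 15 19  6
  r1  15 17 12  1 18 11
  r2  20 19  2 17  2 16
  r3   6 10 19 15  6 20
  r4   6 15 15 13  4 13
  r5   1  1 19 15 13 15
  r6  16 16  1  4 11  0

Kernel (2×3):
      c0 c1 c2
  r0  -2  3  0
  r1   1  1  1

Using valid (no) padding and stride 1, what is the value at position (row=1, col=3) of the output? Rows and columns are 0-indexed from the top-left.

87

The receptive field on the input at this output position is [1 18 11 / 17 2 16]. Elementwise product with the kernel and sum: 1·-2 + 18·3 + 17·1 + 2·1 + 16·1.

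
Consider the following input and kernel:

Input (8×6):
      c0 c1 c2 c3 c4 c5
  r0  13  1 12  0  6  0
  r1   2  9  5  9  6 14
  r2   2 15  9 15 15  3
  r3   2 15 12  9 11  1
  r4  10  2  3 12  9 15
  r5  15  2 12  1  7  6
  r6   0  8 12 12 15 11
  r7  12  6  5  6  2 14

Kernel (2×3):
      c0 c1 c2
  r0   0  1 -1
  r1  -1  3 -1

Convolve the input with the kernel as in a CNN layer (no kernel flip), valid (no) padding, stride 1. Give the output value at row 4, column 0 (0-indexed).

The receptive field on the input at this output position is [10 2 3 / 15 2 12]. Elementwise product with the kernel and sum: 2·1 + 3·-1 + 15·-1 + 2·3 + 12·-1.

-22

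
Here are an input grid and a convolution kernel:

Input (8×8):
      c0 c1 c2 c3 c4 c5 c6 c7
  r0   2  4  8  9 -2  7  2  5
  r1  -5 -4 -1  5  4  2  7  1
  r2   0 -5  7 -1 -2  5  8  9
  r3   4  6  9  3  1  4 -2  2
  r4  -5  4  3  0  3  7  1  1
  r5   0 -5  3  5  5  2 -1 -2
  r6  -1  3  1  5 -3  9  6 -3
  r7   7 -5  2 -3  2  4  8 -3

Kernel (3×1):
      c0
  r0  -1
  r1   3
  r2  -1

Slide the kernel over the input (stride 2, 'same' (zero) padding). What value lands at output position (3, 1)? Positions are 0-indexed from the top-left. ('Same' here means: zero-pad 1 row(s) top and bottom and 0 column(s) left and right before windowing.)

-2

The receptive field on the zero-padded input at this output position is [3 / 1 / 2]. Elementwise product with the kernel and sum: 3·-1 + 1·3 + 2·-1.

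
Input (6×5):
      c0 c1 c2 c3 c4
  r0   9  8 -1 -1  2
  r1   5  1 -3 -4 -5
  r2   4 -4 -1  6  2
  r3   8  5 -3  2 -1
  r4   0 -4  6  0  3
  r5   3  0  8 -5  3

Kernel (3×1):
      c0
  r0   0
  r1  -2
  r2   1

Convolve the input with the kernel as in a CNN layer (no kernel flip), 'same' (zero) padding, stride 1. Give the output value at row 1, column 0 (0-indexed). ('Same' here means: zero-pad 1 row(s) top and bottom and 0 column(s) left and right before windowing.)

The receptive field on the zero-padded input at this output position is [9 / 5 / 4]. Elementwise product with the kernel and sum: 5·-2 + 4·1.

-6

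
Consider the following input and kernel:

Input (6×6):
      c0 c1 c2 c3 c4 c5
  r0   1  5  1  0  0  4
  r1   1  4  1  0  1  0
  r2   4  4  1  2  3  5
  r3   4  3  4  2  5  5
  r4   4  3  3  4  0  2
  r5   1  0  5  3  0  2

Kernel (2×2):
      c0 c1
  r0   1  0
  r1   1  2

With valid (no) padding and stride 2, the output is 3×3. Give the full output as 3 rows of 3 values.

Output[0,0]: The receptive field on the input at this output position is [1 5 / 1 4]. Elementwise product with the kernel and sum: 1·1 + 1·1 + 4·2.

10 2 1
14 9 18
5 14 4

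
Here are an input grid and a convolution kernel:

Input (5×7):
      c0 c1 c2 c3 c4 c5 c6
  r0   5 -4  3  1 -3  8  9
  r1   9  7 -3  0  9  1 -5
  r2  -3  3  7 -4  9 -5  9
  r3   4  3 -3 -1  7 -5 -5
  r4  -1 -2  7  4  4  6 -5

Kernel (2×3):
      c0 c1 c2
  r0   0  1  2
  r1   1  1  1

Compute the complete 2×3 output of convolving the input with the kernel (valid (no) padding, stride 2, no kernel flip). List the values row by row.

15 1 31
21 17 10

Output[0,0]: The receptive field on the input at this output position is [5 -4 3 / 9 7 -3]. Elementwise product with the kernel and sum: -4·1 + 3·2 + 9·1 + 7·1 + -3·1.
Output[0,1]: The receptive field on the input at this output position is [3 1 -3 / -3 0 9]. Elementwise product with the kernel and sum: 1·1 + -3·2 + -3·1 + 0·1 + 9·1.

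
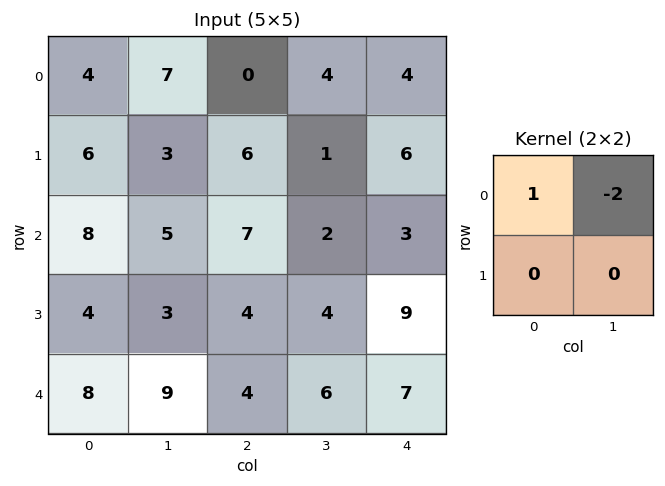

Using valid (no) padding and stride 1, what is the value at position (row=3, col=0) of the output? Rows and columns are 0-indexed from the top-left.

-2

The receptive field on the input at this output position is [4 3 / 8 9]. Elementwise product with the kernel and sum: 4·1 + 3·-2.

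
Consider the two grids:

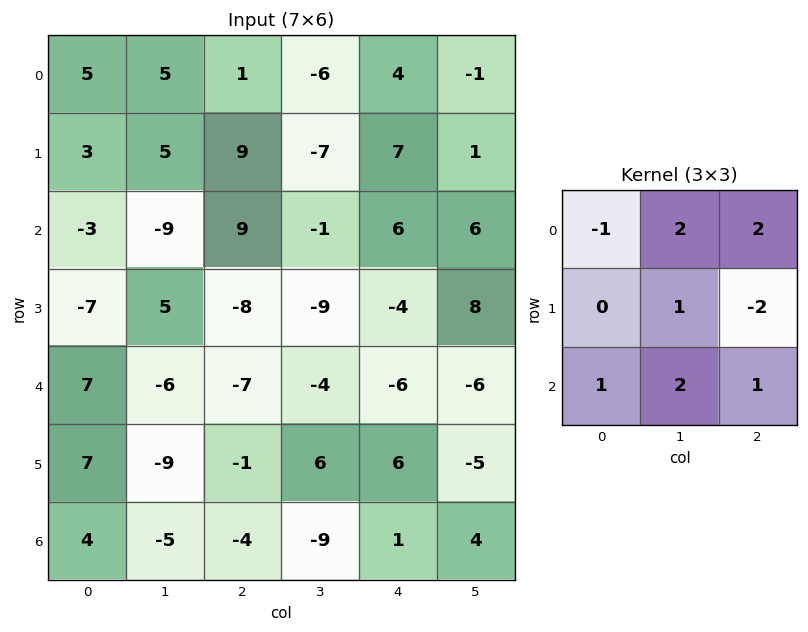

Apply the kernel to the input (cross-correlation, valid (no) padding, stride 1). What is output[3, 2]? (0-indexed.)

The receptive field on the input at this output position is [-8 -9 -4 / -7 -4 -6 / -1 6 6]. Elementwise product with the kernel and sum: -8·-1 + -9·2 + -4·2 + -4·1 + -6·-2 + -1·1 + 6·2 + 6·1.

7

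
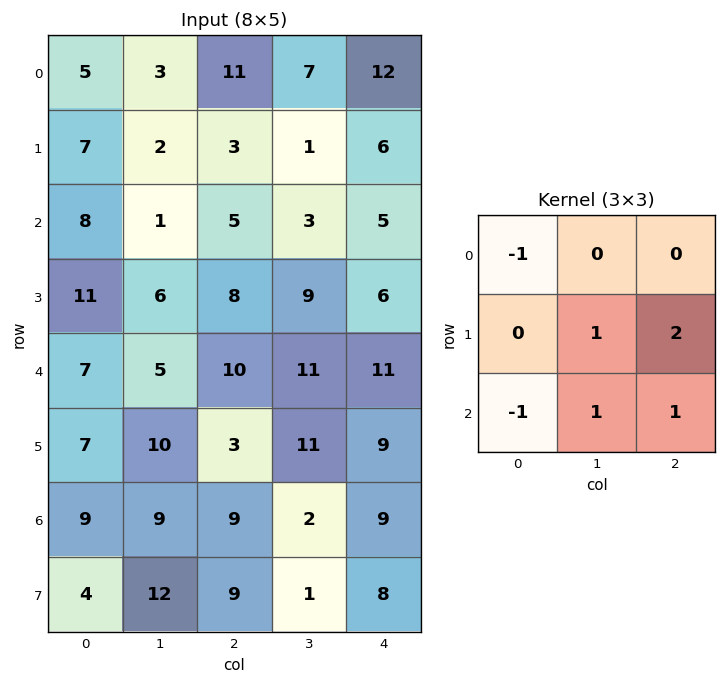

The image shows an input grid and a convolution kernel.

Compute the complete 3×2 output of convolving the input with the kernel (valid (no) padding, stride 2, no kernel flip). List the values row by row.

1 5
22 28
18 21

Output[0,0]: The receptive field on the input at this output position is [5 3 11 / 7 2 3 / 8 1 5]. Elementwise product with the kernel and sum: 5·-1 + 2·1 + 3·2 + 8·-1 + 1·1 + 5·1.
Output[0,1]: The receptive field on the input at this output position is [11 7 12 / 3 1 6 / 5 3 5]. Elementwise product with the kernel and sum: 11·-1 + 1·1 + 6·2 + 5·-1 + 3·1 + 5·1.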